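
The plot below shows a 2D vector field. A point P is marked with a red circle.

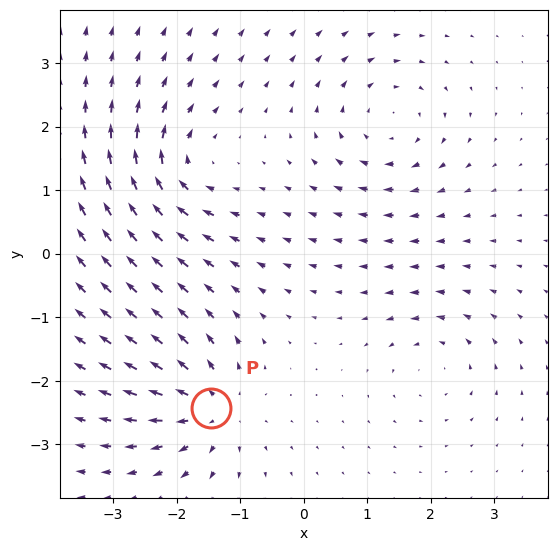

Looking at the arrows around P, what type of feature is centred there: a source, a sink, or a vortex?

source

At P (-1.5, -2.4) the arrows spread outward. Divergence about +6, curl ≈0 — positive divergence with near-zero curl is a source.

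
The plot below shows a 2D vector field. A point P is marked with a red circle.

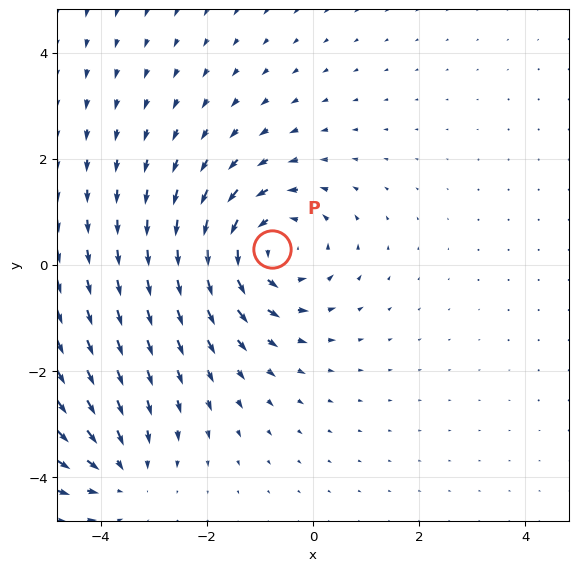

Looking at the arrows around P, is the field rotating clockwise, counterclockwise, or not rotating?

Near P at (-0.8, 0.3) the arrows circulate counterclockwise. The curl (z-component) there is about +4; positive curl means counterclockwise rotation.

counterclockwise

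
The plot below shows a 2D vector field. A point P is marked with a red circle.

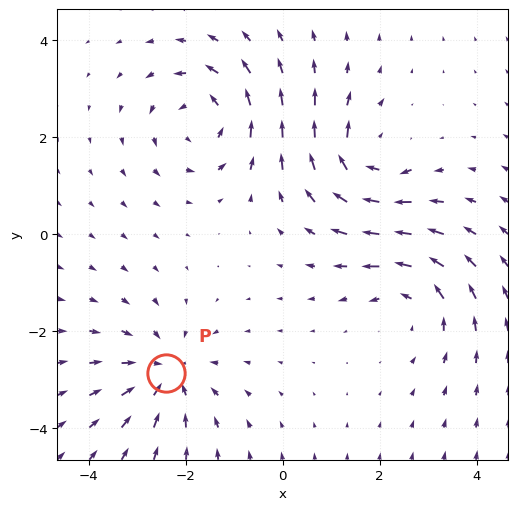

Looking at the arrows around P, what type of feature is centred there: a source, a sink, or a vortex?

At P (-2.4, -2.9) the arrows converge inward. Divergence about -5, curl ≈0 — negative divergence with near-zero curl is a sink.

sink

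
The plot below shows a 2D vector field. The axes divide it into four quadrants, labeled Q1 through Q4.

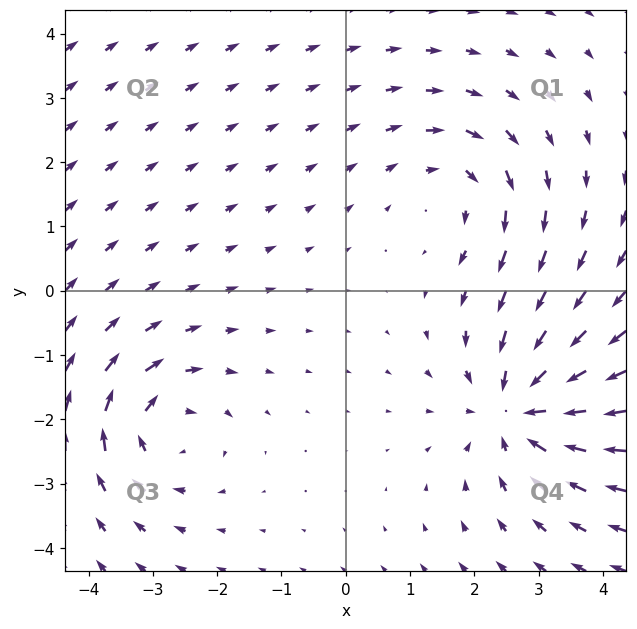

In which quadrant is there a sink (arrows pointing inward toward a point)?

Q4

The sink sits at approximately (2.7, -1.8), which lies in quadrant Q4. The divergence there is about -5, negative as expected for a sink.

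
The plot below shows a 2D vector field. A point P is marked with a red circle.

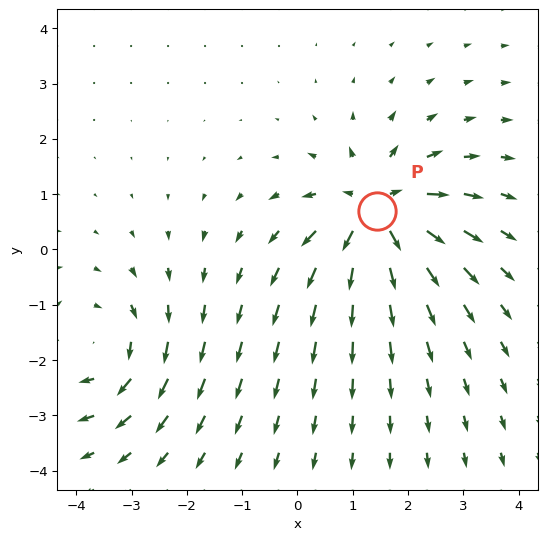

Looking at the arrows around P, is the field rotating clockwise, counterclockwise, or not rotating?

Near P at (1.4, 0.7) the arrows show no circulation. The curl there is ≈0.

not rotating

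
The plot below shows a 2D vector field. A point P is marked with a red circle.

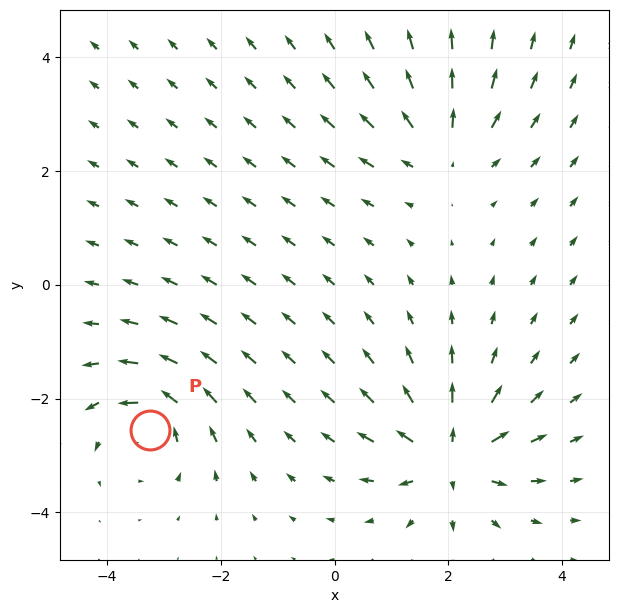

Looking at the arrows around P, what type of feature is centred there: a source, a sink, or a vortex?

vortex

At P (-3.2, -2.6) the arrows circulate counterclockwise. Divergence ≈0, curl about +6 — near-zero divergence with nonzero curl is a vortex.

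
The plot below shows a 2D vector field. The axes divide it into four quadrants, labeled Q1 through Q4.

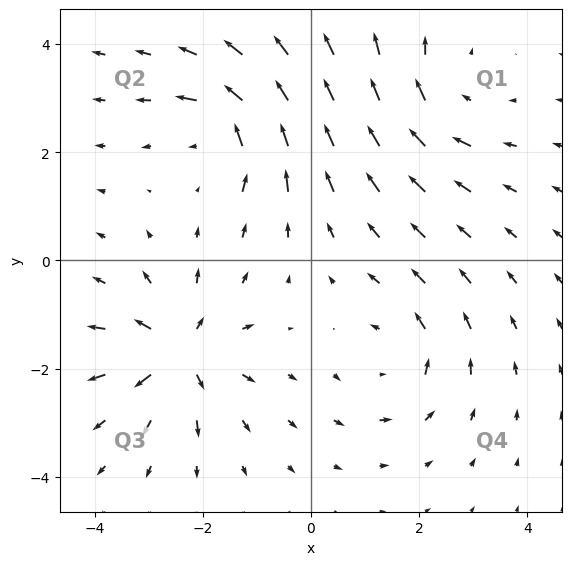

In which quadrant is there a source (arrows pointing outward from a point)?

The source sits at approximately (-2.4, -1.7), which lies in quadrant Q3. The divergence there is about +7, positive as expected for a source.

Q3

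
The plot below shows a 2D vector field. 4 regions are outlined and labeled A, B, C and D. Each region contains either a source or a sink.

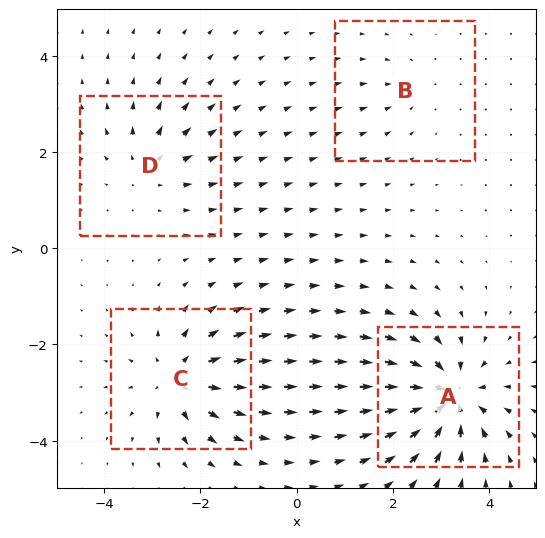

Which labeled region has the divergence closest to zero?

Divergence at each region's feature centre — A: about -8, B: about -2, C: about +6, D: about +4. Region B is closest to zero.

B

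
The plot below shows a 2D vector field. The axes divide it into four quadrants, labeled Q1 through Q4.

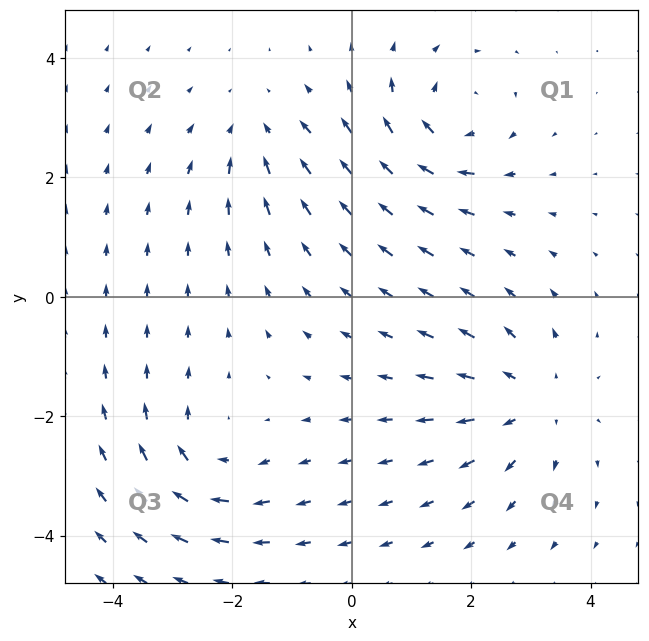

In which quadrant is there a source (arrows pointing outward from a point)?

Q4

The source sits at approximately (3.0, -1.7), which lies in quadrant Q4. The divergence there is about +4, positive as expected for a source.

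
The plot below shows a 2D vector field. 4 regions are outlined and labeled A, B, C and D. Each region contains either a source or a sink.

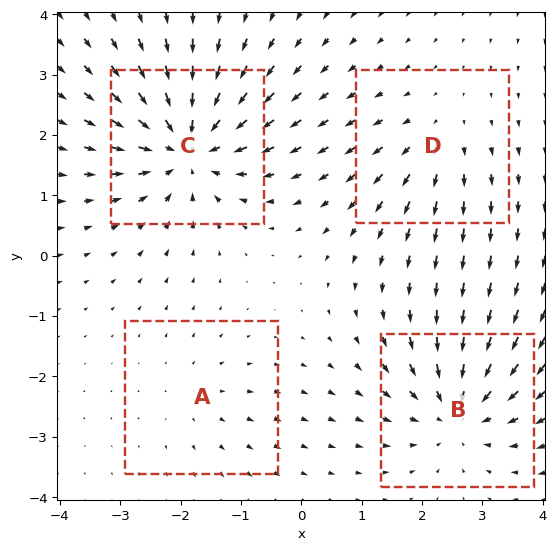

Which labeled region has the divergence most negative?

Divergence at each region's feature centre — A: about +2, B: about -5, C: about -7, D: about +3. Region C is most negative.

C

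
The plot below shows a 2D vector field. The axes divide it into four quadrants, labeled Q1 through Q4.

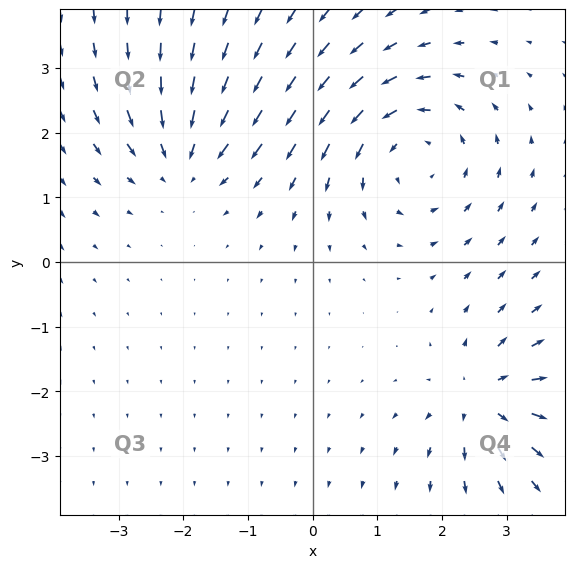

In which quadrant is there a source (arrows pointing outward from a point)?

Q4

The source sits at approximately (2.6, -2.1), which lies in quadrant Q4. The divergence there is about +4, positive as expected for a source.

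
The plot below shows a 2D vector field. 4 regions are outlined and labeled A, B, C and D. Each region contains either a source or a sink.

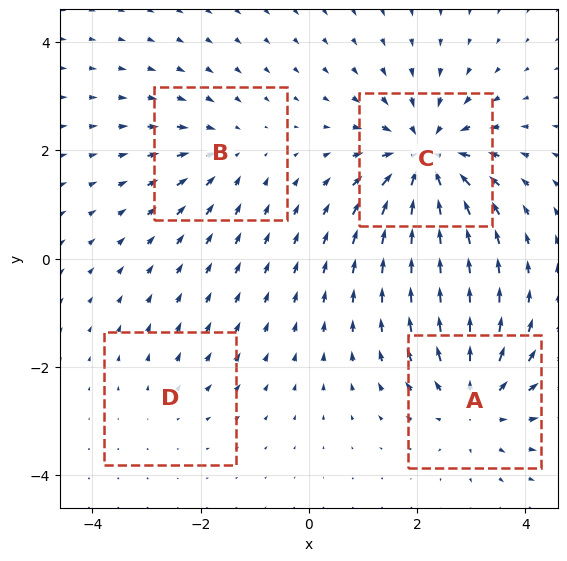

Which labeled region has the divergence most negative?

C

Divergence at each region's feature centre — A: about +5, B: about -3, C: about -7, D: about +2. Region C is most negative.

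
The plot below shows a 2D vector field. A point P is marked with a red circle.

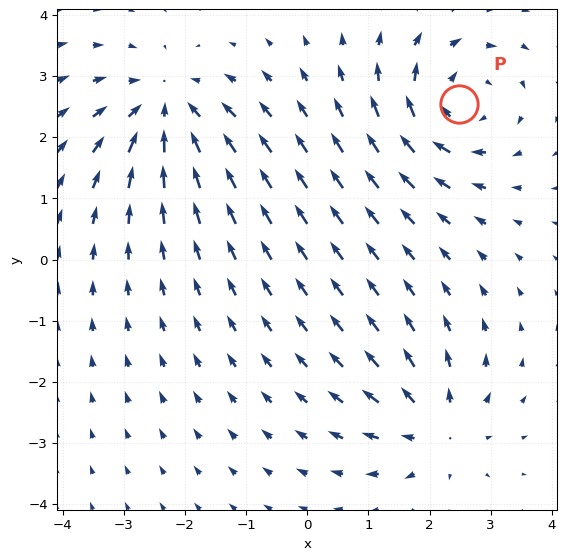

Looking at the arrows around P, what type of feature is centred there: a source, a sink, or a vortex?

At P (2.5, 2.5) the arrows circulate clockwise. Divergence ≈0, curl about -5 — near-zero divergence with nonzero curl is a vortex.

vortex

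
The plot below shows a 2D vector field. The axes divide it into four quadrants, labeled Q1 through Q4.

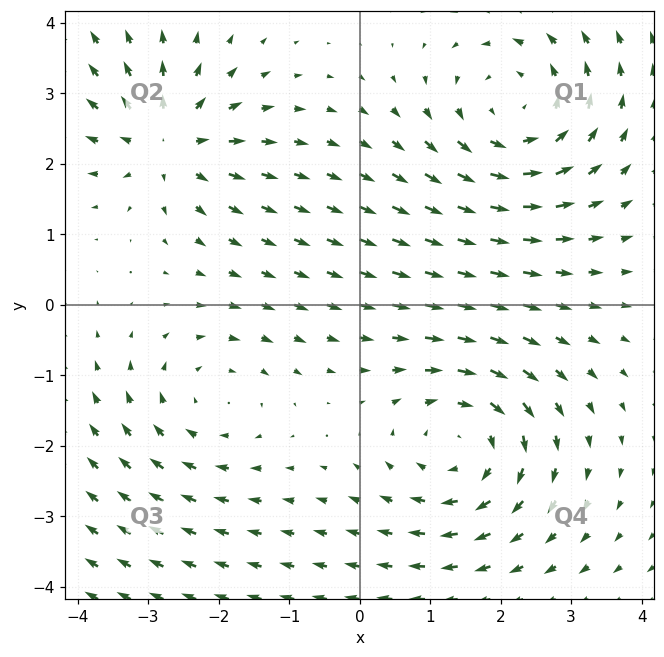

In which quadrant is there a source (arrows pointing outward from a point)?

The source sits at approximately (-2.7, 2.3), which lies in quadrant Q2. The divergence there is about +4, positive as expected for a source.

Q2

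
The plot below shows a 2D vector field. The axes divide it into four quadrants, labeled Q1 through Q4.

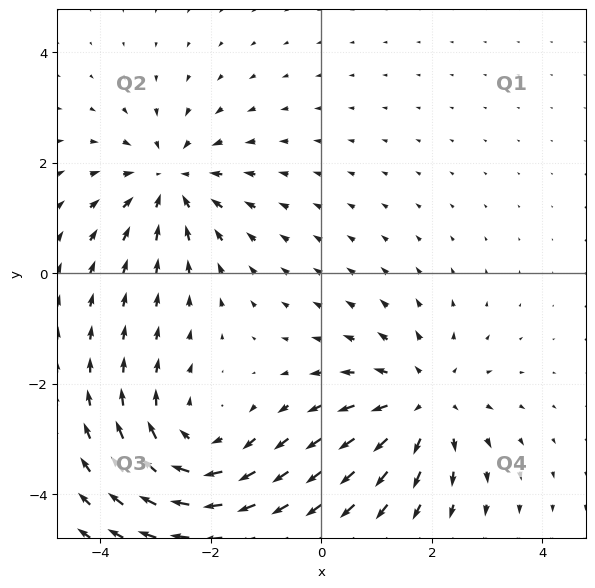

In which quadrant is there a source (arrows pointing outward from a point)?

The source sits at approximately (1.8, -2.3), which lies in quadrant Q4. The divergence there is about +3, positive as expected for a source.

Q4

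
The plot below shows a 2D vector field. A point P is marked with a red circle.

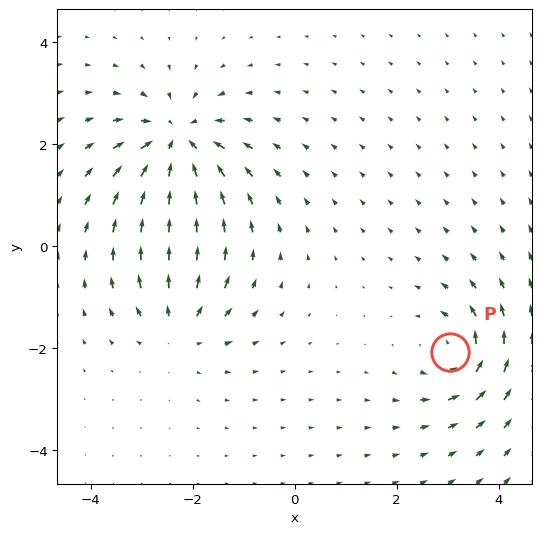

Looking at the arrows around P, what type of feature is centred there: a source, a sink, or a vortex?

vortex

At P (3.1, -2.1) the arrows circulate counterclockwise. Divergence ≈0, curl about +5 — near-zero divergence with nonzero curl is a vortex.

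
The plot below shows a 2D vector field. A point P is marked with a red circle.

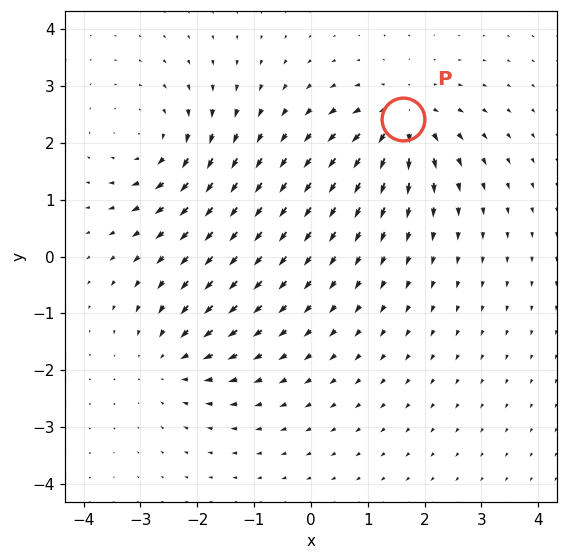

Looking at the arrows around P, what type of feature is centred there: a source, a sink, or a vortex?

source

At P (1.6, 2.4) the arrows spread outward. Divergence about +7, curl ≈0 — positive divergence with near-zero curl is a source.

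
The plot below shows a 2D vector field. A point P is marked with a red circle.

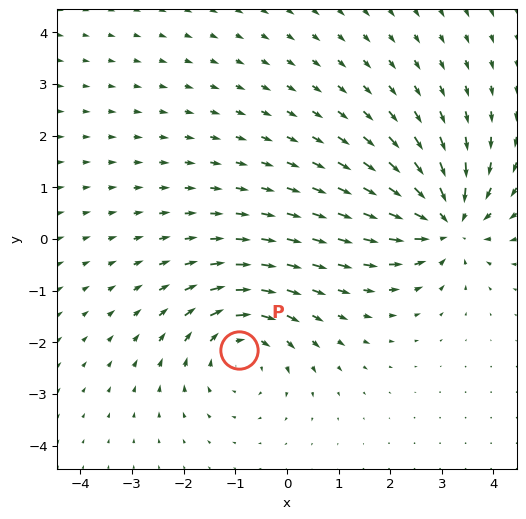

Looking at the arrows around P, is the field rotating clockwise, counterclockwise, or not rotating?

clockwise

Near P at (-0.9, -2.2) the arrows circulate clockwise. The curl (z-component) there is about -4; negative curl means clockwise rotation.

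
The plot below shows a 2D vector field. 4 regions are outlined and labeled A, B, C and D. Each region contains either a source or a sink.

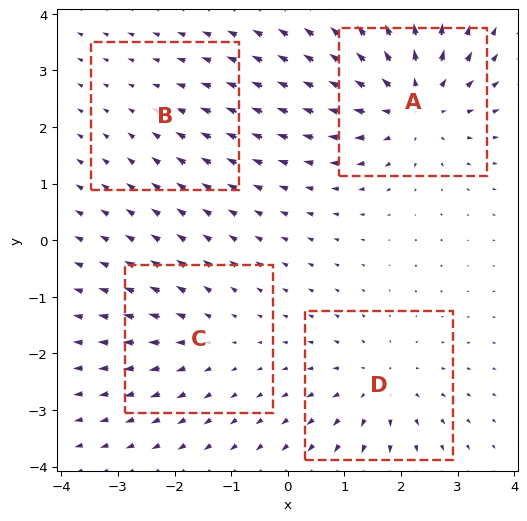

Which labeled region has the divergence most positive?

Divergence at each region's feature centre — A: about +7, B: about -2, C: about +3, D: about +4. Region A is most positive.

A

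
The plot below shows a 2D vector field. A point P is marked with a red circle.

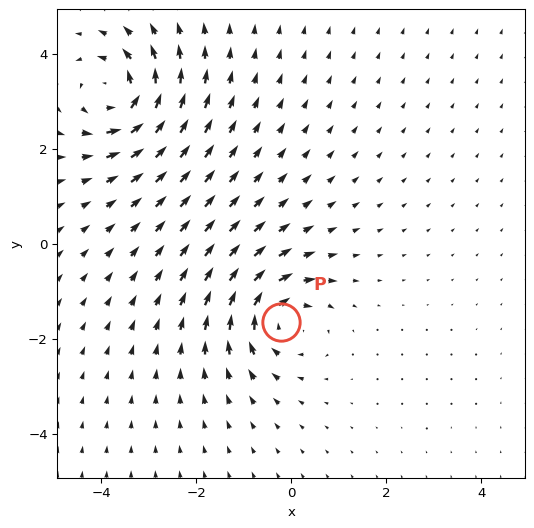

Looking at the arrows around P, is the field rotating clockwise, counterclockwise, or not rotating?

clockwise

Near P at (-0.2, -1.7) the arrows circulate clockwise. The curl (z-component) there is about -5; negative curl means clockwise rotation.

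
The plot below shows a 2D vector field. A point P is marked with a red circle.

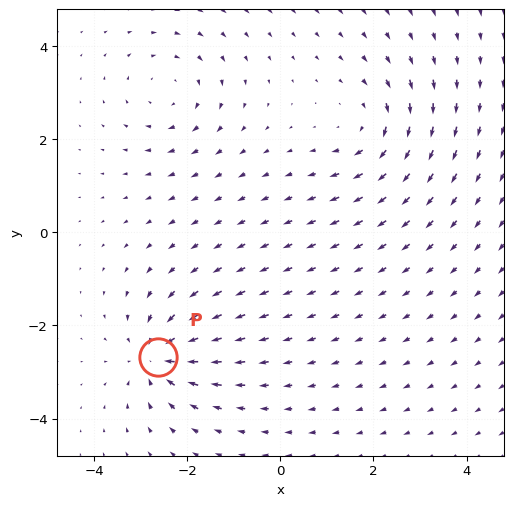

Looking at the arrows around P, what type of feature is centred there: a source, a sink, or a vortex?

At P (-2.6, -2.7) the arrows converge inward. Divergence about -6, curl ≈0 — negative divergence with near-zero curl is a sink.

sink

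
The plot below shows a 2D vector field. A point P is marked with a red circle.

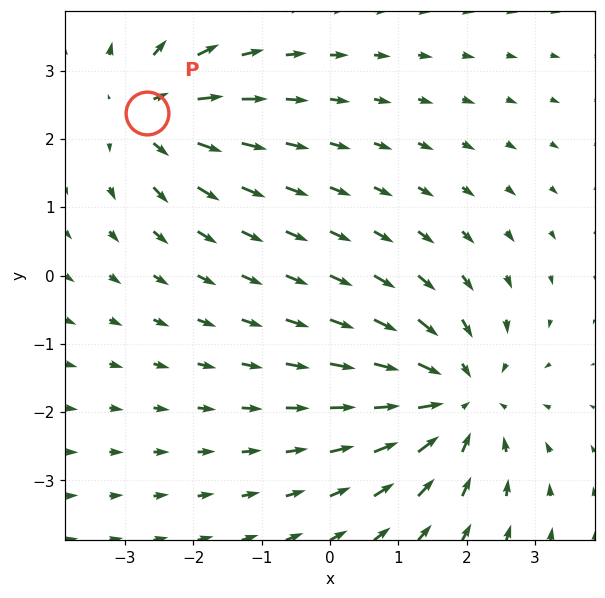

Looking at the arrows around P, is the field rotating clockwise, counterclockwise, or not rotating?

Near P at (-2.7, 2.4) the arrows show no circulation. The curl there is ≈0.

not rotating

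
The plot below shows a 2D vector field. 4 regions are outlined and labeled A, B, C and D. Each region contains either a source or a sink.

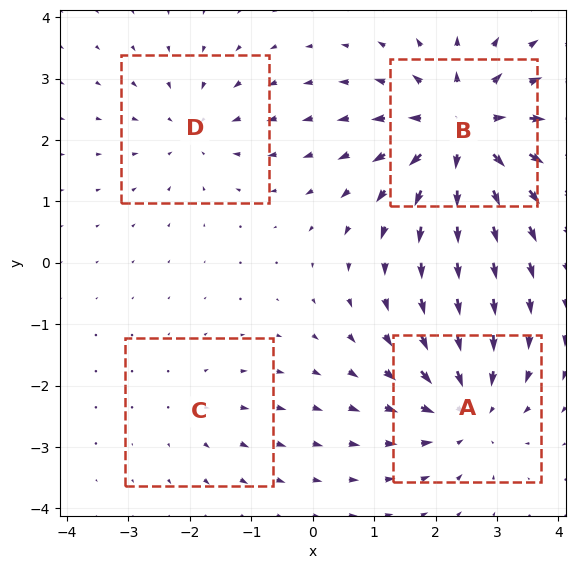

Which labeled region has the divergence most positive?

B

Divergence at each region's feature centre — A: about -5, B: about +7, C: about +2, D: about -3. Region B is most positive.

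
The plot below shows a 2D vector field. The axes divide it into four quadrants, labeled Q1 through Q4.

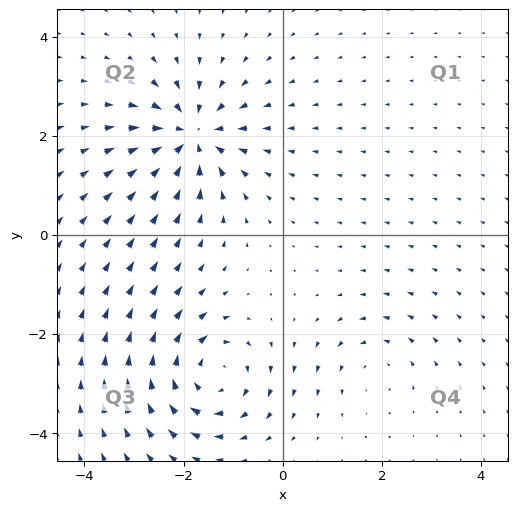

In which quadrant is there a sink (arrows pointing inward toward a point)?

Q2

The sink sits at approximately (-1.8, 2.0), which lies in quadrant Q2. The divergence there is about -6, negative as expected for a sink.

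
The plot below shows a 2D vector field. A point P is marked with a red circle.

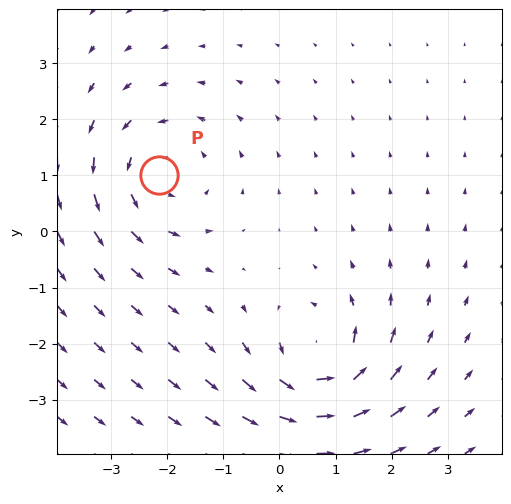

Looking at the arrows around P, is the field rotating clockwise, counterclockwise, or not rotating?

Near P at (-2.1, 1.0) the arrows circulate counterclockwise. The curl (z-component) there is about +3; positive curl means counterclockwise rotation.

counterclockwise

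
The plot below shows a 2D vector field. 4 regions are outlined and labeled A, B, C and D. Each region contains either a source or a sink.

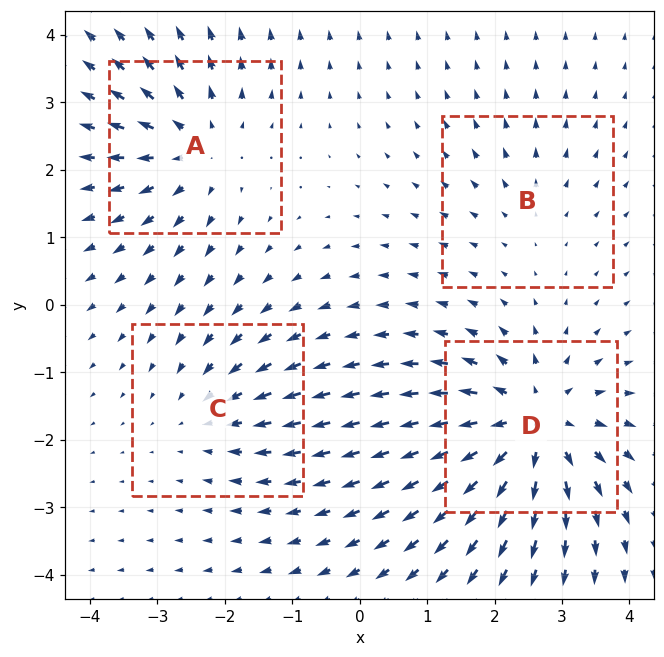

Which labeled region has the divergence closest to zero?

B

Divergence at each region's feature centre — A: about +5, B: about +2, C: about -3, D: about +7. Region B is closest to zero.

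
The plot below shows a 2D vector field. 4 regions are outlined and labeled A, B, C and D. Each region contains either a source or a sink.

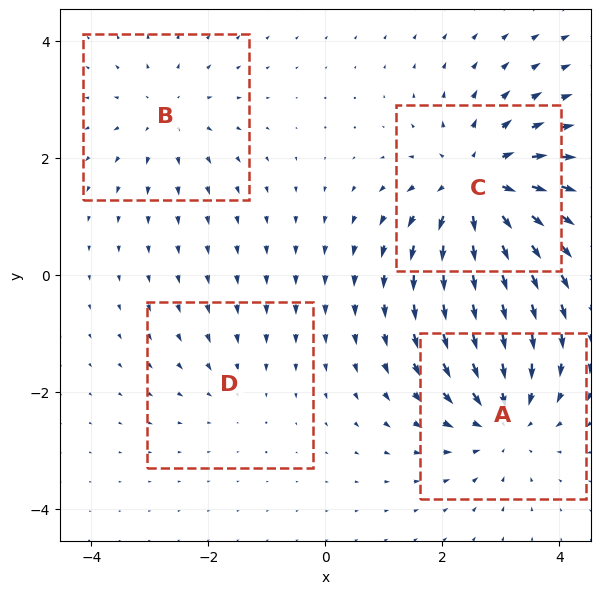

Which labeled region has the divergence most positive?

Divergence at each region's feature centre — A: about -5, B: about +3, C: about +6, D: about -2. Region C is most positive.

C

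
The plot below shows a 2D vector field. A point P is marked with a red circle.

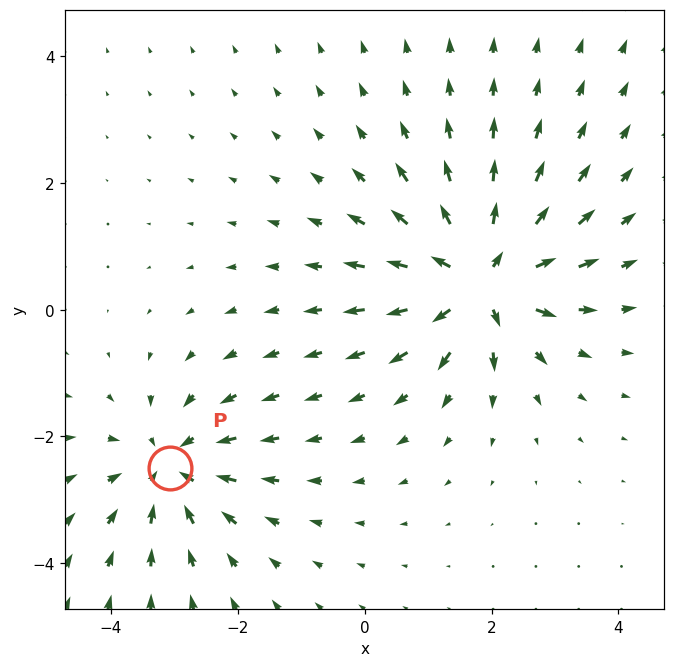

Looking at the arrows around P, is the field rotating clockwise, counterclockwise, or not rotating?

Near P at (-3.1, -2.5) the arrows show no circulation. The curl there is ≈0.

not rotating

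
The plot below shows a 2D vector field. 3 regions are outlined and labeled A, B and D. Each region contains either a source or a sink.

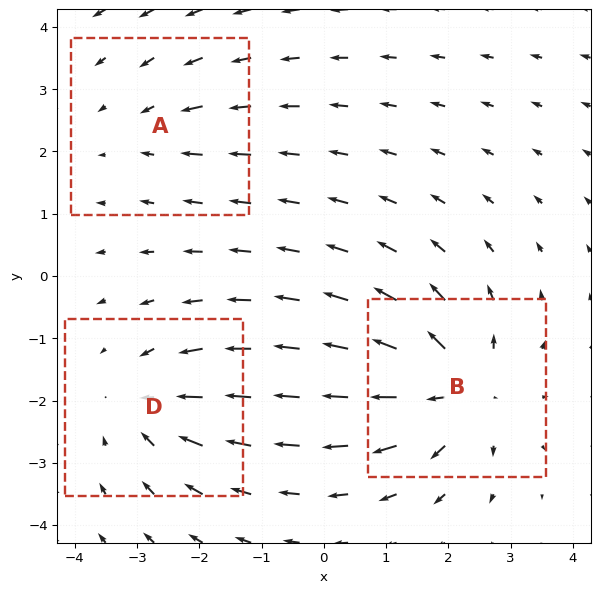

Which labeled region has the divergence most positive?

Divergence at each region's feature centre — A: about -2, B: about +5, D: about -3. Region B is most positive.

B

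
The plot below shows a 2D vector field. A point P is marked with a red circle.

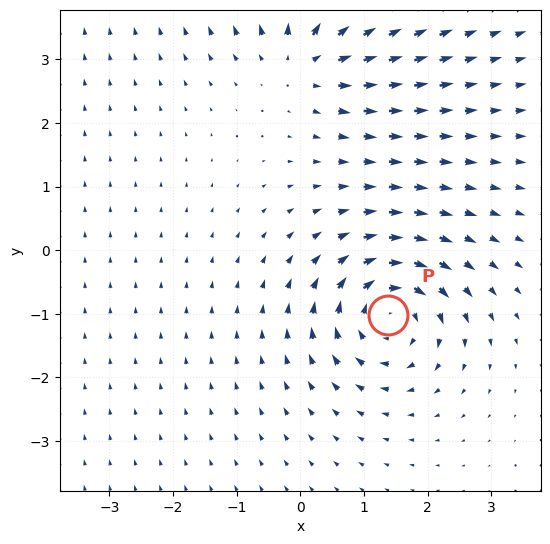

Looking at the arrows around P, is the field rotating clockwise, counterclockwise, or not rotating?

Near P at (1.4, -1.0) the arrows circulate clockwise. The curl (z-component) there is about -6; negative curl means clockwise rotation.

clockwise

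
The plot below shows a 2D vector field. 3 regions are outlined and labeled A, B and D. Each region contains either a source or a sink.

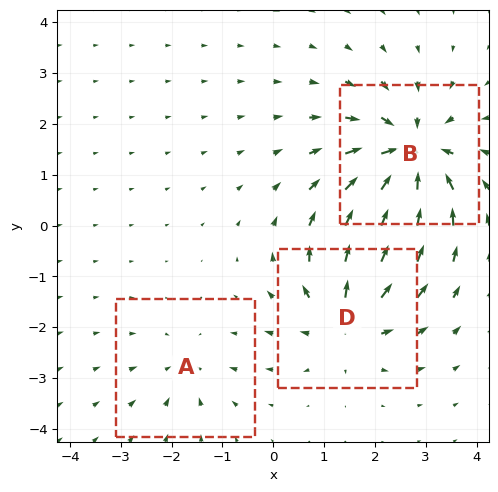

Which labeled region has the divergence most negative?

B

Divergence at each region's feature centre — A: about -2, B: about -5, D: about +4. Region B is most negative.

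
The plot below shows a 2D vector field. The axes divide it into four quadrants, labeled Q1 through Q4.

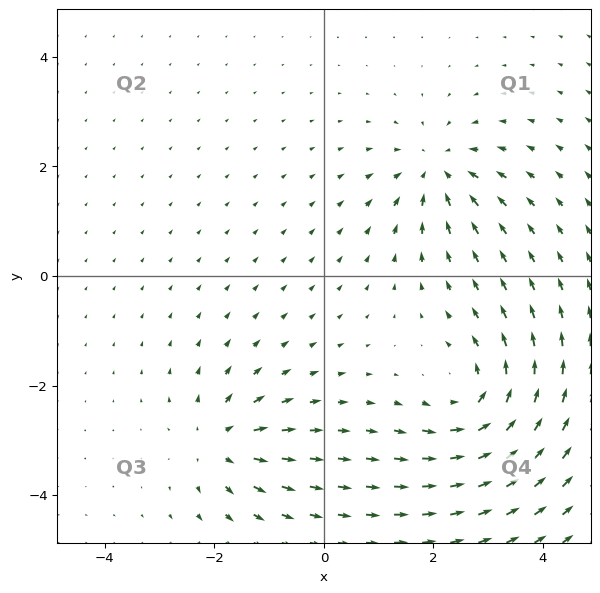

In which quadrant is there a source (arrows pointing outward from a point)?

Q3

The source sits at approximately (-1.9, -3.0), which lies in quadrant Q3. The divergence there is about +4, positive as expected for a source.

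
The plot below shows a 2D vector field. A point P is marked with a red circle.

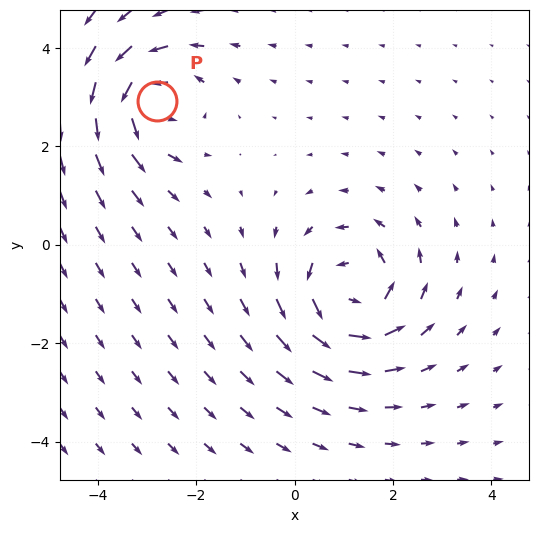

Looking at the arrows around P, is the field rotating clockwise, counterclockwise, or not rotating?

counterclockwise

Near P at (-2.8, 2.9) the arrows circulate counterclockwise. The curl (z-component) there is about +6; positive curl means counterclockwise rotation.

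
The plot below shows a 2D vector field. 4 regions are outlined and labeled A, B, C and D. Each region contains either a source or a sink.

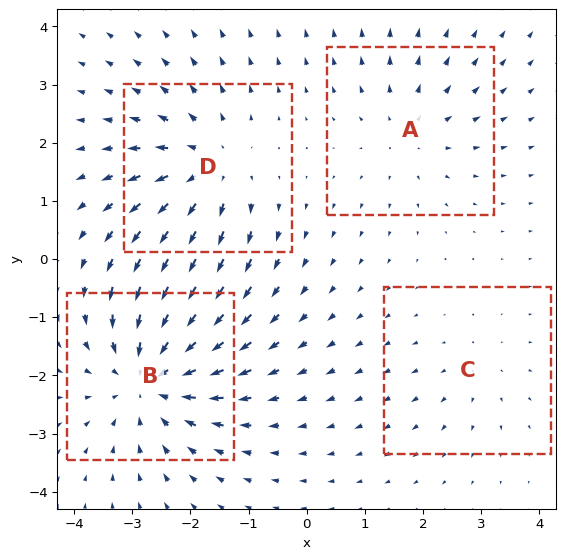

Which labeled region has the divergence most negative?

B

Divergence at each region's feature centre — A: about +3, B: about -6, C: about +2, D: about +4. Region B is most negative.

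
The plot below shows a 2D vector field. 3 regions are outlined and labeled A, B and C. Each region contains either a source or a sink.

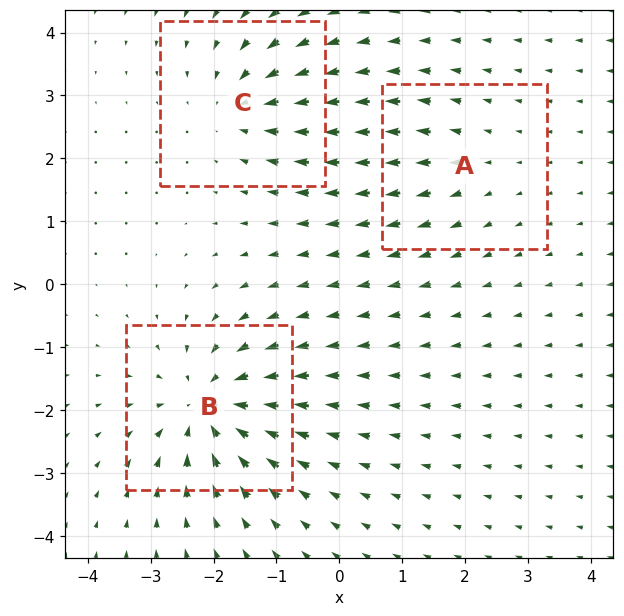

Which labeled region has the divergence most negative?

Divergence at each region's feature centre — A: about +2, B: about -5, C: about -4. Region B is most negative.

B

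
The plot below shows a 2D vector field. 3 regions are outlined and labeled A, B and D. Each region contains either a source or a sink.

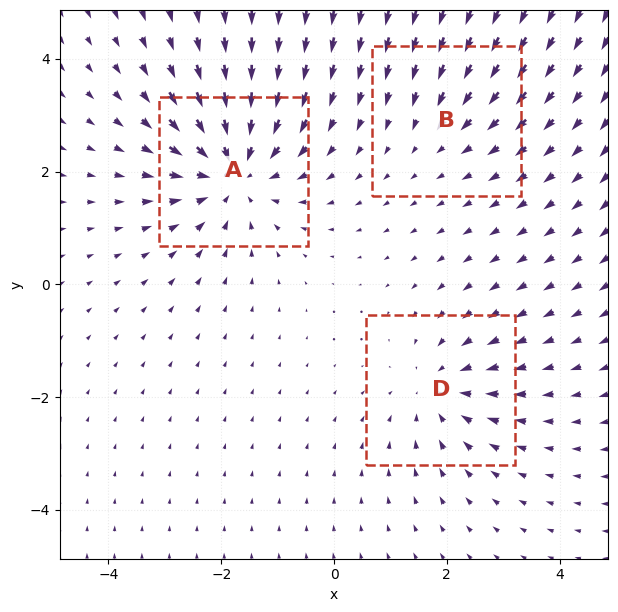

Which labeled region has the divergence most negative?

Divergence at each region's feature centre — A: about -5, B: about -2, D: about -3. Region A is most negative.

A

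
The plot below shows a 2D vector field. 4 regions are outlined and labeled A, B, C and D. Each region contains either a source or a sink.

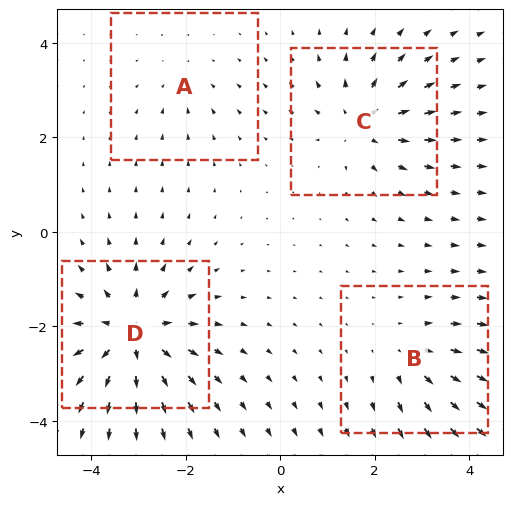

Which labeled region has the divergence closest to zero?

A

Divergence at each region's feature centre — A: about -2, B: about +3, C: about +5, D: about +7. Region A is closest to zero.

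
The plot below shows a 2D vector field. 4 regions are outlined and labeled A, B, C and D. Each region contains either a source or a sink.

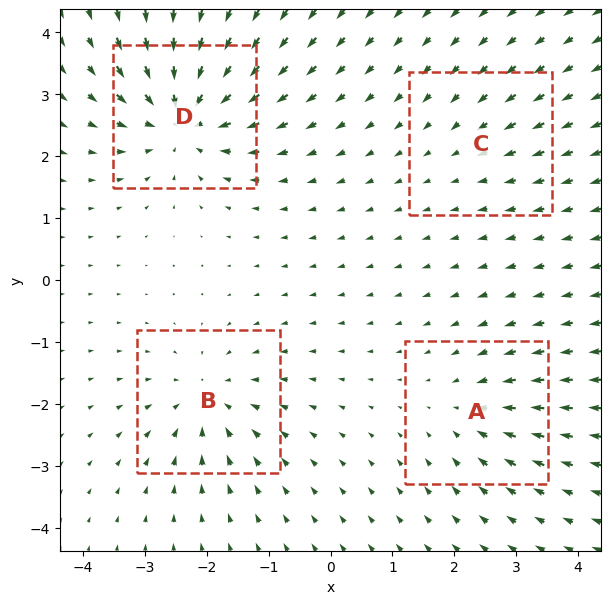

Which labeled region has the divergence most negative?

D

Divergence at each region's feature centre — A: about -4, B: about -6, C: about -2, D: about -8. Region D is most negative.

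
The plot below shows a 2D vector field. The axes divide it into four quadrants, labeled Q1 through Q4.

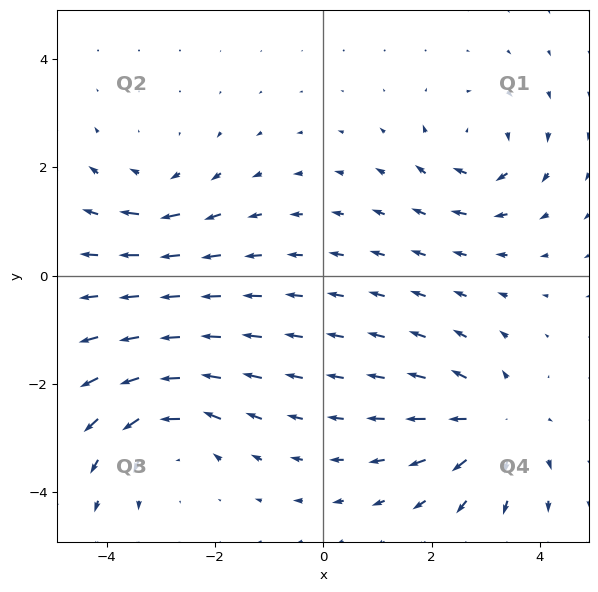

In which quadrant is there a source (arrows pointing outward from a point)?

The source sits at approximately (3.2, -2.7), which lies in quadrant Q4. The divergence there is about +4, positive as expected for a source.

Q4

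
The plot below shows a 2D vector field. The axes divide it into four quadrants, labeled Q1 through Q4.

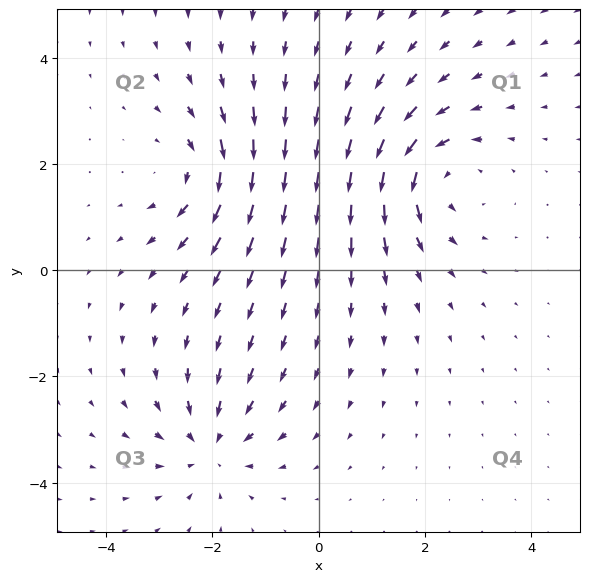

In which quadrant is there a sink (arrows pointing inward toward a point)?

Q3

The sink sits at approximately (-2.0, -3.3), which lies in quadrant Q3. The divergence there is about -3, negative as expected for a sink.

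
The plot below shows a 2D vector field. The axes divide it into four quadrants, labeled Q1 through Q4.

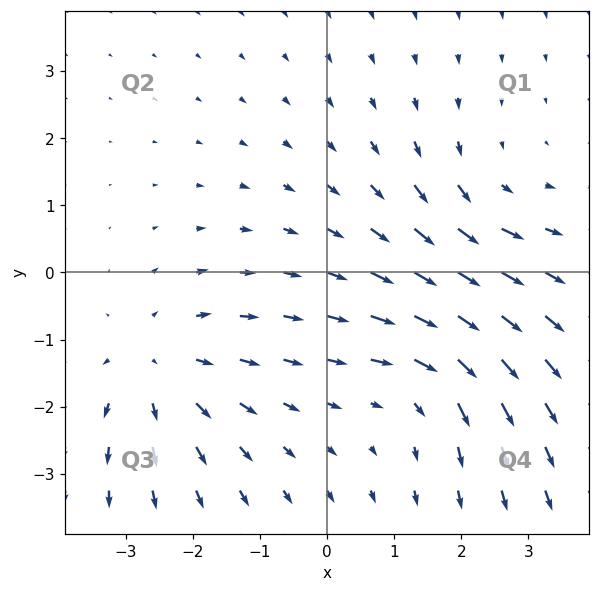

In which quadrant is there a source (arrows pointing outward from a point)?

Q3

The source sits at approximately (-2.6, -1.4), which lies in quadrant Q3. The divergence there is about +3, positive as expected for a source.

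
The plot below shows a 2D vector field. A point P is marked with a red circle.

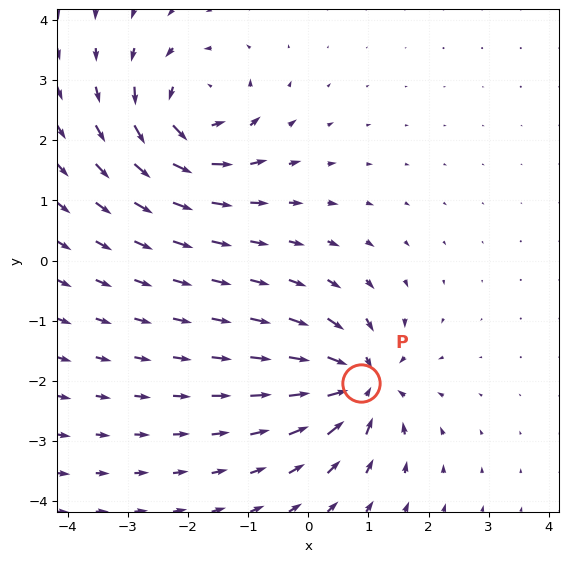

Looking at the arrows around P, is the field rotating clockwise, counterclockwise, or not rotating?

not rotating

Near P at (0.9, -2.0) the arrows show no circulation. The curl there is ≈0.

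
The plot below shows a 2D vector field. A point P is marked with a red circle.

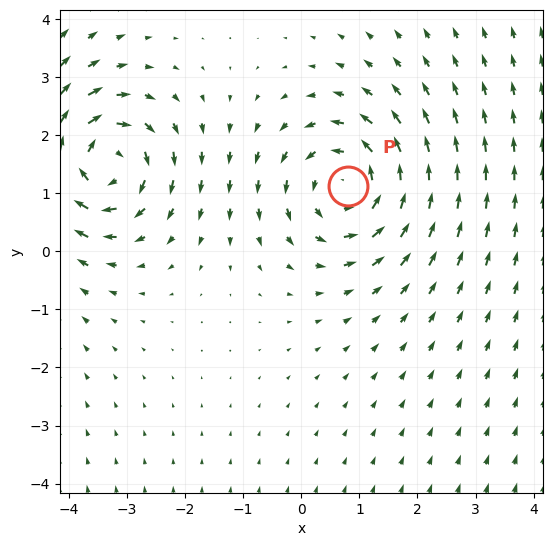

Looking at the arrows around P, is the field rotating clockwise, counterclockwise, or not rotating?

counterclockwise

Near P at (0.8, 1.1) the arrows circulate counterclockwise. The curl (z-component) there is about +4; positive curl means counterclockwise rotation.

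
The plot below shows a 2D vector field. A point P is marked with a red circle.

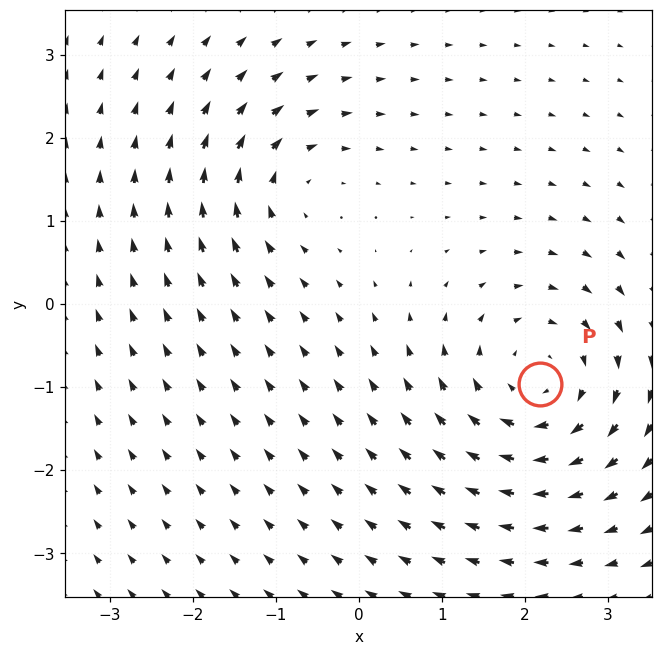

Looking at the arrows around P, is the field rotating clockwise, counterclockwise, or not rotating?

Near P at (2.2, -1.0) the arrows circulate clockwise. The curl (z-component) there is about -4; negative curl means clockwise rotation.

clockwise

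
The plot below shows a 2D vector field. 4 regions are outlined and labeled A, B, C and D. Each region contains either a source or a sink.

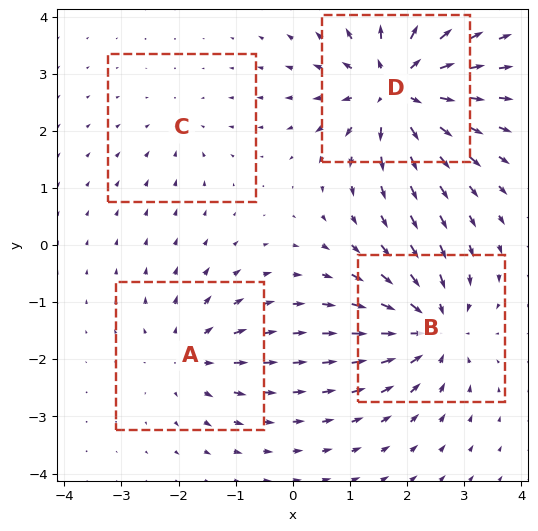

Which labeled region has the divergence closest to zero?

Divergence at each region's feature centre — A: about +4, B: about -6, C: about -2, D: about +8. Region C is closest to zero.

C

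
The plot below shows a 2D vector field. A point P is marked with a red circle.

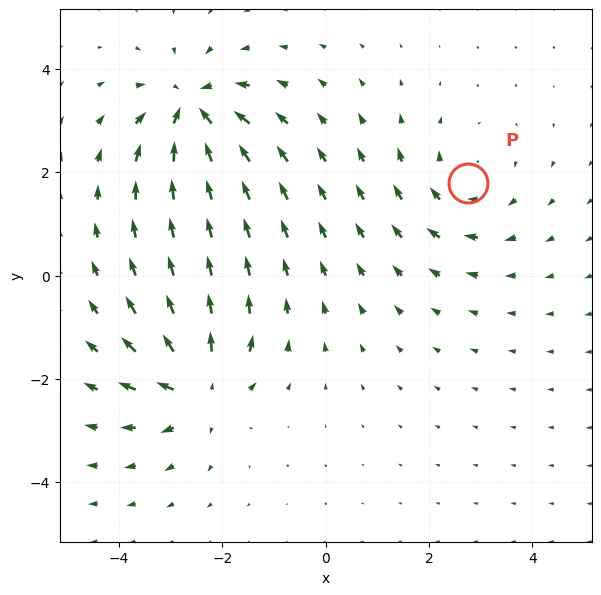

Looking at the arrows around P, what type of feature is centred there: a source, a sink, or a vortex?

vortex

At P (2.8, 1.8) the arrows circulate clockwise. Divergence ≈0, curl about -3 — near-zero divergence with nonzero curl is a vortex.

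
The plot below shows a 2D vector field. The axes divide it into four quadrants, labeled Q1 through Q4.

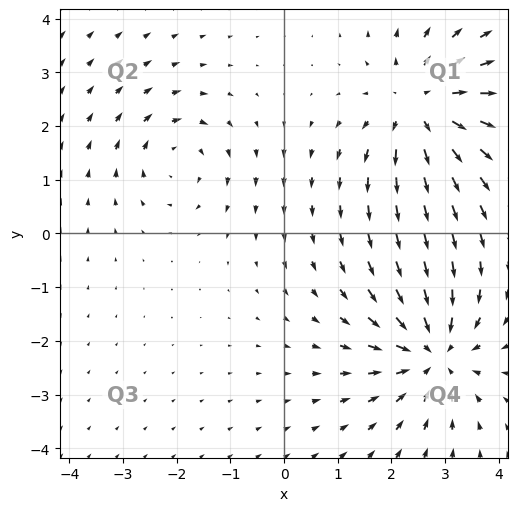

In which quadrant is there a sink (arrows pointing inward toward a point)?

Q4

The sink sits at approximately (2.8, -2.2), which lies in quadrant Q4. The divergence there is about -5, negative as expected for a sink.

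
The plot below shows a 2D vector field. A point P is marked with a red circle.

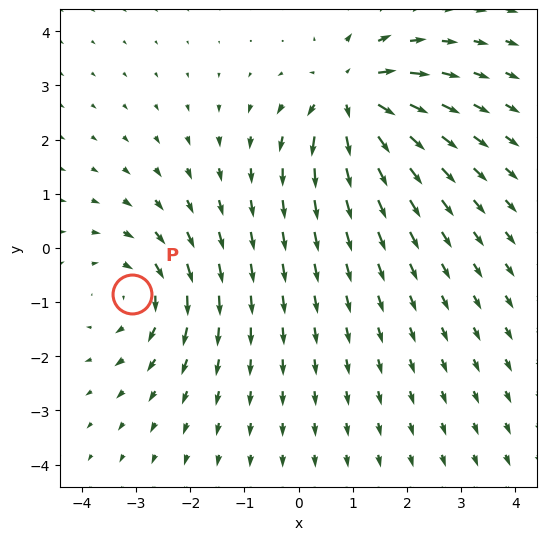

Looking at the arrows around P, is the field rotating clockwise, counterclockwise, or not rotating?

Near P at (-3.1, -0.8) the arrows circulate clockwise. The curl (z-component) there is about -2; negative curl means clockwise rotation.

clockwise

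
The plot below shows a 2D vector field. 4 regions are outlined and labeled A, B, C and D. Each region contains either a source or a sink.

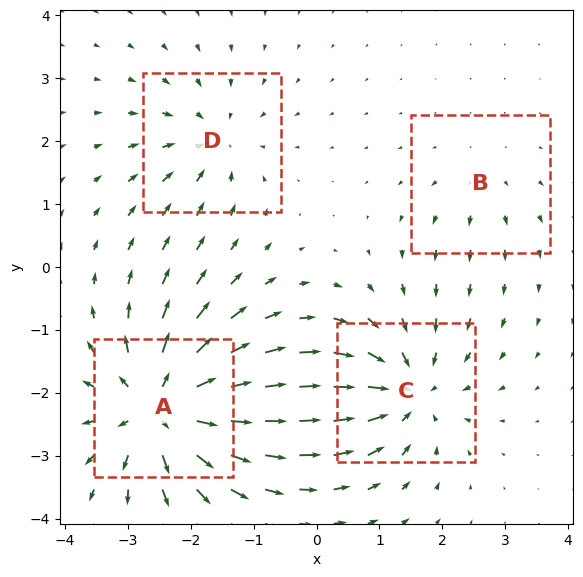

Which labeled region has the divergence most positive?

Divergence at each region's feature centre — A: about +8, B: about +2, C: about -6, D: about -4. Region A is most positive.

A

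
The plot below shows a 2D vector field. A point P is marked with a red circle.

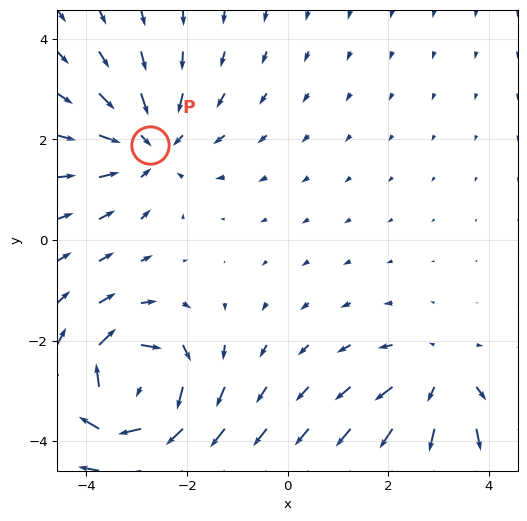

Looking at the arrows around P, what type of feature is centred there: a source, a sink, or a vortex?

At P (-2.7, 1.9) the arrows converge inward. Divergence about -3, curl ≈0 — negative divergence with near-zero curl is a sink.

sink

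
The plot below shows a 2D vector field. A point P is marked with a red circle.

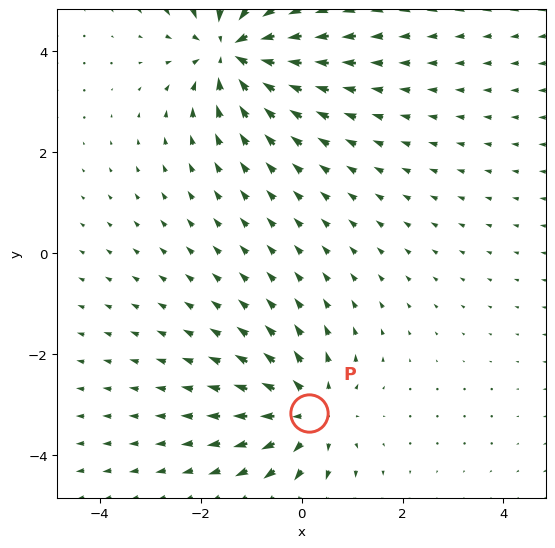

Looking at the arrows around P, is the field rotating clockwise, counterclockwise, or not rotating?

Near P at (0.2, -3.2) the arrows show no circulation. The curl there is ≈0.

not rotating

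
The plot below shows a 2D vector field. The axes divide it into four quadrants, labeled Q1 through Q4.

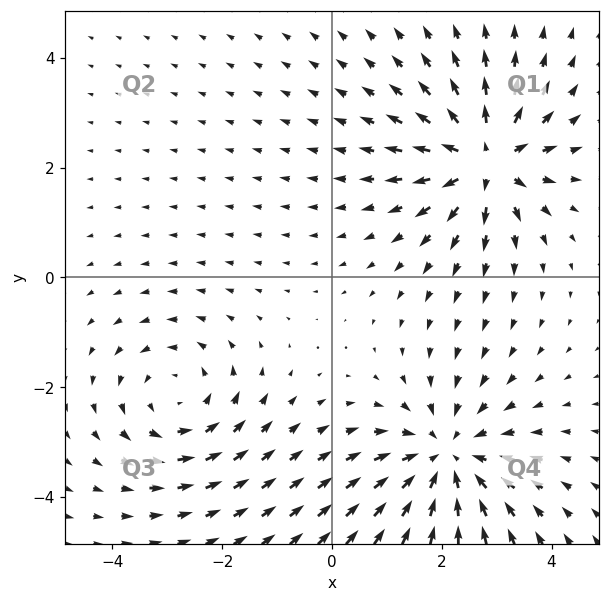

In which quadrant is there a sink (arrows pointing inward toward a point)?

The sink sits at approximately (2.1, -3.3), which lies in quadrant Q4. The divergence there is about -3, negative as expected for a sink.

Q4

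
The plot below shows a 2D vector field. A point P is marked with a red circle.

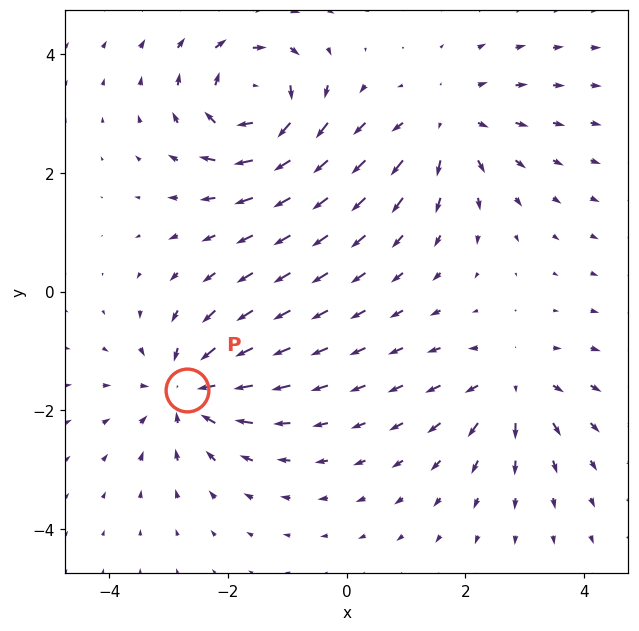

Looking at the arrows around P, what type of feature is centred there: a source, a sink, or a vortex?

sink

At P (-2.7, -1.7) the arrows converge inward. Divergence about -5, curl ≈0 — negative divergence with near-zero curl is a sink.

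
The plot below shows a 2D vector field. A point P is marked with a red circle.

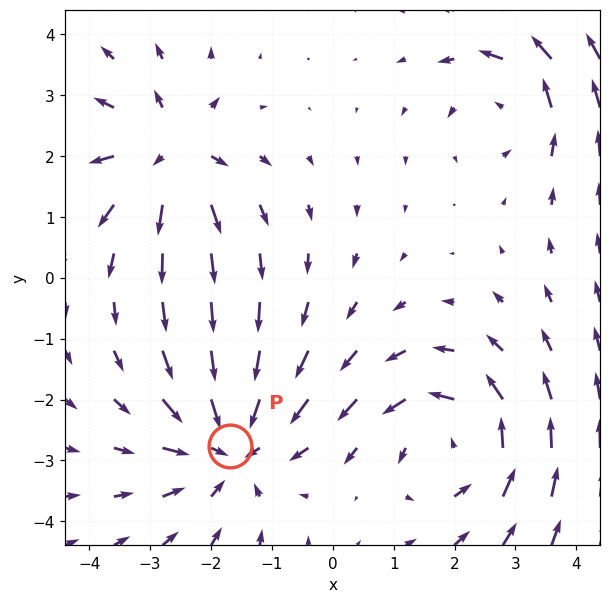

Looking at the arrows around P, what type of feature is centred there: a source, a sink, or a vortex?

sink

At P (-1.7, -2.8) the arrows converge inward. Divergence about -4, curl ≈0 — negative divergence with near-zero curl is a sink.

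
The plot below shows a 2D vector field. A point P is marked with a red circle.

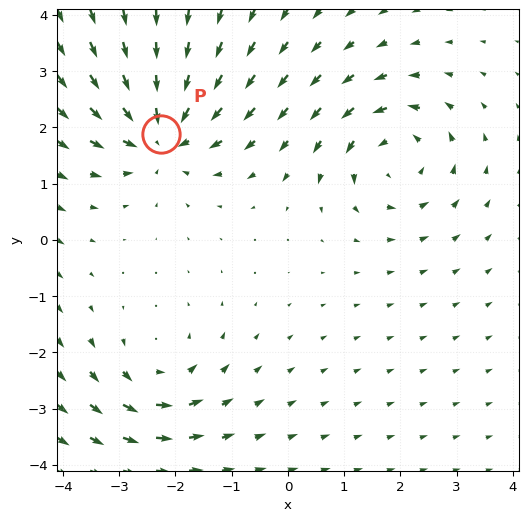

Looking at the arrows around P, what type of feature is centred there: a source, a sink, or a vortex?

At P (-2.3, 1.9) the arrows converge inward. Divergence about -6, curl ≈0 — negative divergence with near-zero curl is a sink.

sink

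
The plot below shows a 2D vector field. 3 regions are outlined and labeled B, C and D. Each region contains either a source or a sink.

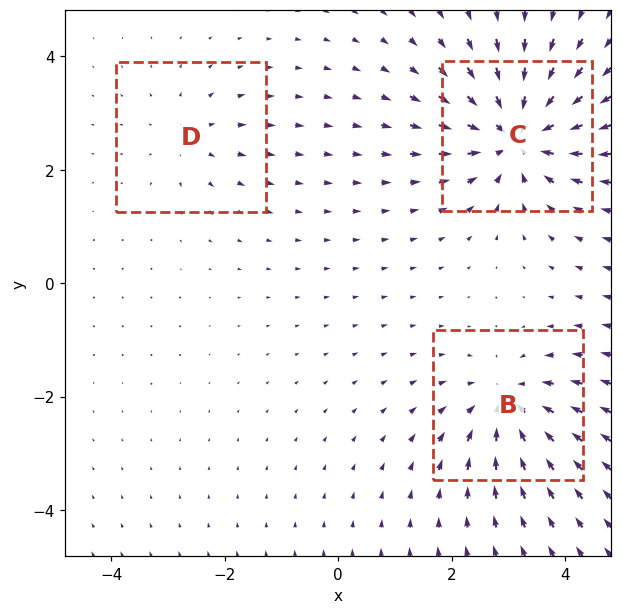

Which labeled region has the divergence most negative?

C

Divergence at each region's feature centre — B: about -4, C: about -6, D: about +2. Region C is most negative.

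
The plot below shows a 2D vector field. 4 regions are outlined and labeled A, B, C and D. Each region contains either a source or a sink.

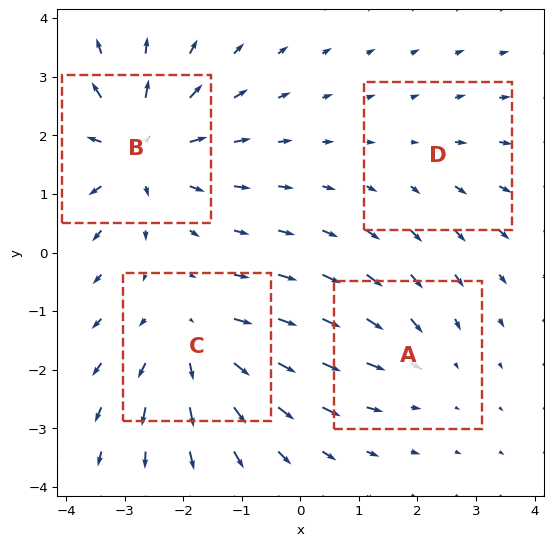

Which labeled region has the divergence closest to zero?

Divergence at each region's feature centre — A: about -3, B: about +6, C: about +4, D: about +2. Region D is closest to zero.

D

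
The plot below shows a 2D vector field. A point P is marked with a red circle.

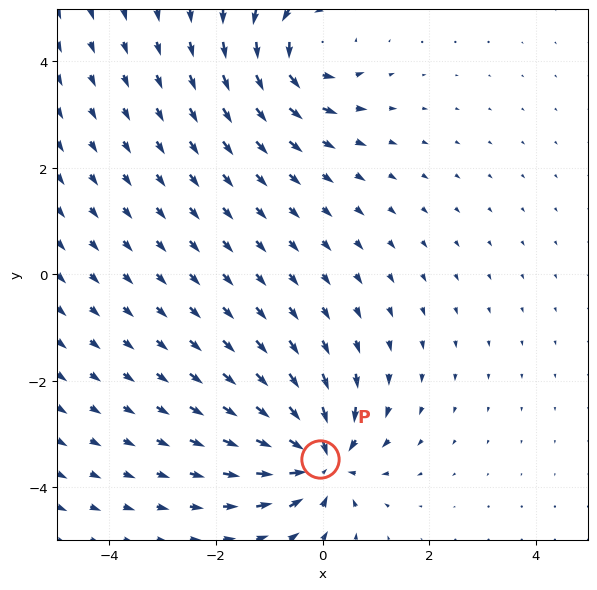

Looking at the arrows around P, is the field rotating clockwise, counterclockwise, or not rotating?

Near P at (-0.0, -3.5) the arrows show no circulation. The curl there is ≈0.

not rotating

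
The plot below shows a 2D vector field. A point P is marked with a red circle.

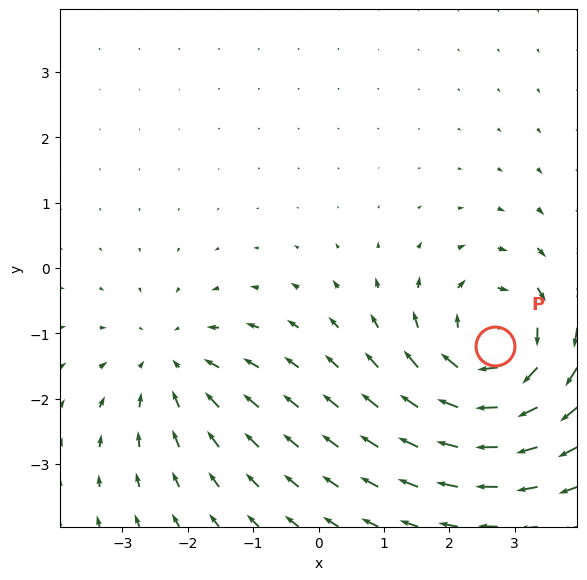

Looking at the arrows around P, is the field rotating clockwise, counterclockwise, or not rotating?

Near P at (2.7, -1.2) the arrows circulate clockwise. The curl (z-component) there is about -5; negative curl means clockwise rotation.

clockwise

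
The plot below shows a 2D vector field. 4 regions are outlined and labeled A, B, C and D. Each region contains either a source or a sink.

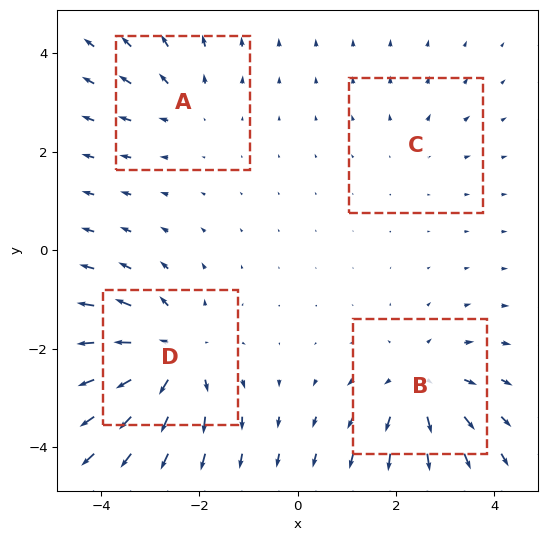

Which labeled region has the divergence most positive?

Divergence at each region's feature centre — A: about +3, B: about +5, C: about +2, D: about +6. Region D is most positive.

D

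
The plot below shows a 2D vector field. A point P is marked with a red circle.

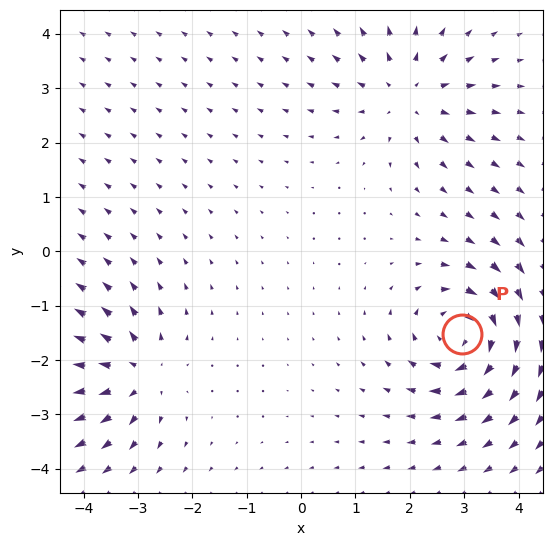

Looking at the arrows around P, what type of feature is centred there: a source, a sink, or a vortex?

vortex

At P (3.0, -1.5) the arrows circulate clockwise. Divergence ≈0, curl about -6 — near-zero divergence with nonzero curl is a vortex.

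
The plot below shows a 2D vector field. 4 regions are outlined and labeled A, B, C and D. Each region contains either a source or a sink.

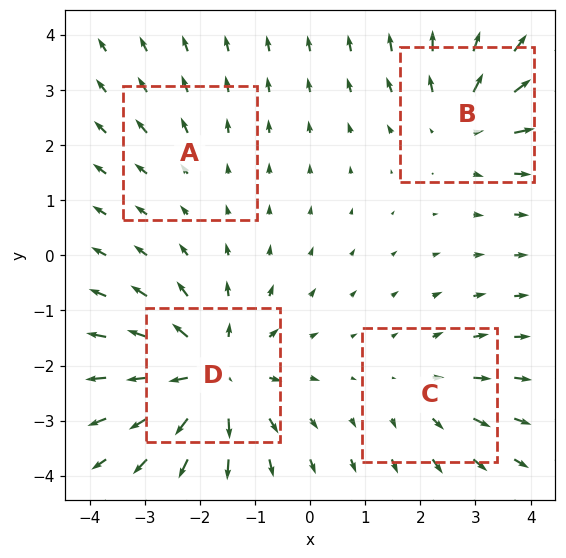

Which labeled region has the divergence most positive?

Divergence at each region's feature centre — A: about +2, B: about +5, C: about +3, D: about +6. Region D is most positive.

D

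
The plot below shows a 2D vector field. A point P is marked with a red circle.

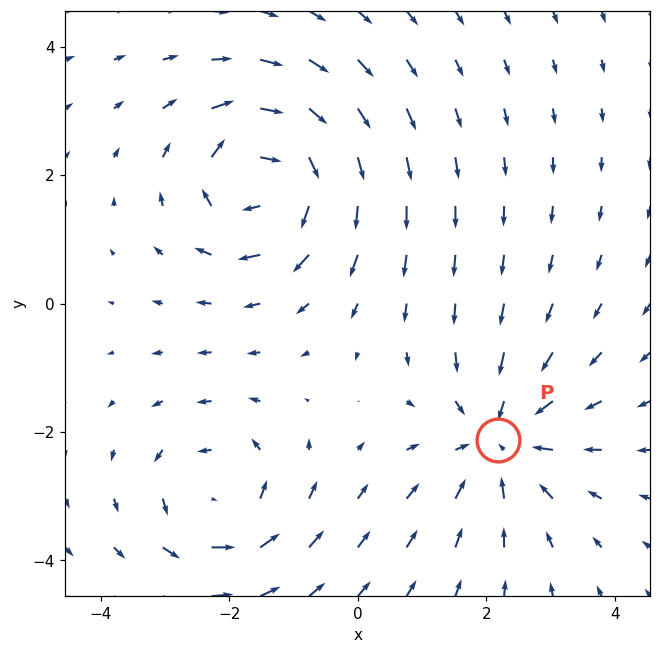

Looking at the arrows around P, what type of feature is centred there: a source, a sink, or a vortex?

At P (2.2, -2.1) the arrows converge inward. Divergence about -3, curl ≈0 — negative divergence with near-zero curl is a sink.

sink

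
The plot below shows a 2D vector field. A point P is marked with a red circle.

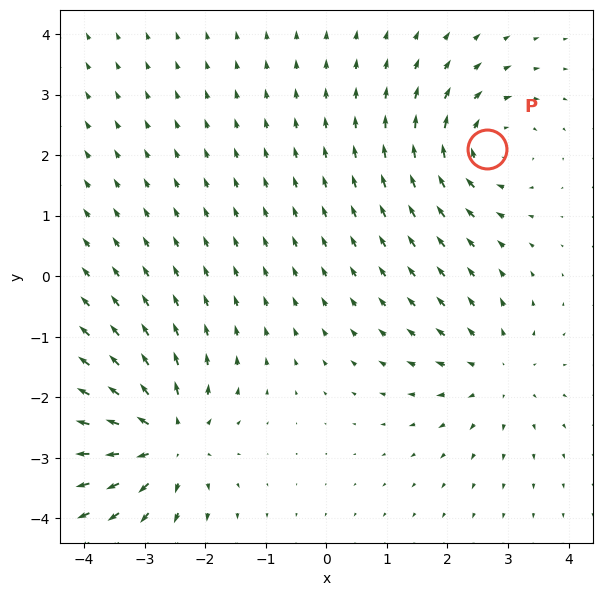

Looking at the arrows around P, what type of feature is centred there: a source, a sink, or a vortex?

vortex

At P (2.6, 2.1) the arrows circulate clockwise. Divergence ≈0, curl about -5 — near-zero divergence with nonzero curl is a vortex.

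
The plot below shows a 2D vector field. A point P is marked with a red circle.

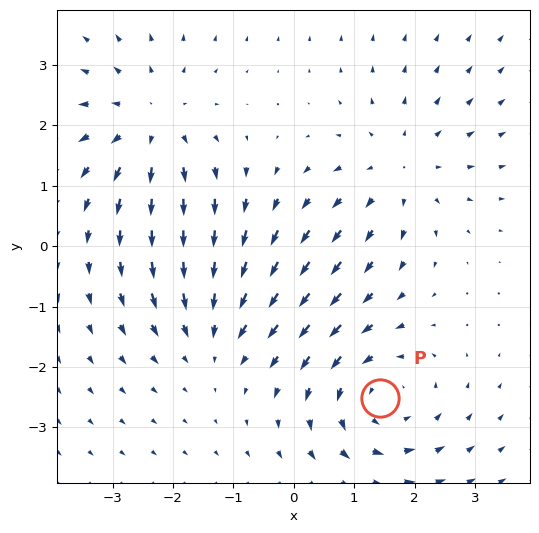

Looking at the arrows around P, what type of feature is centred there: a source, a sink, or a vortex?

At P (1.4, -2.5) the arrows circulate counterclockwise. Divergence ≈0, curl about +5 — near-zero divergence with nonzero curl is a vortex.

vortex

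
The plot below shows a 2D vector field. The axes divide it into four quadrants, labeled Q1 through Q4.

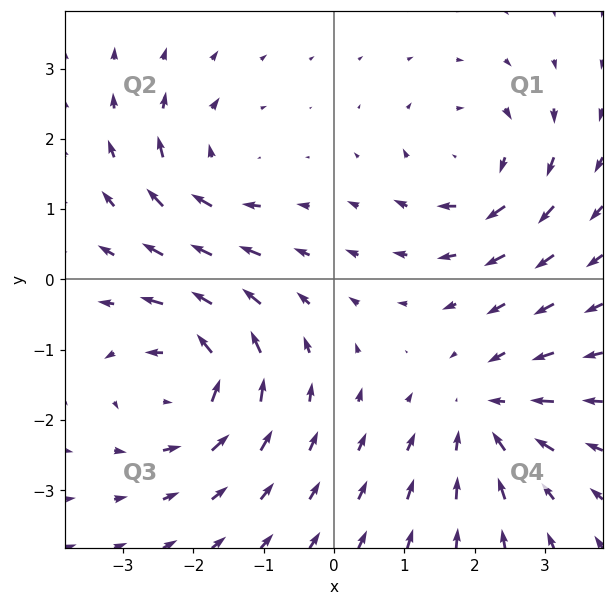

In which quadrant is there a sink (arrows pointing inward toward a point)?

The sink sits at approximately (2.1, -1.9), which lies in quadrant Q4. The divergence there is about -3, negative as expected for a sink.

Q4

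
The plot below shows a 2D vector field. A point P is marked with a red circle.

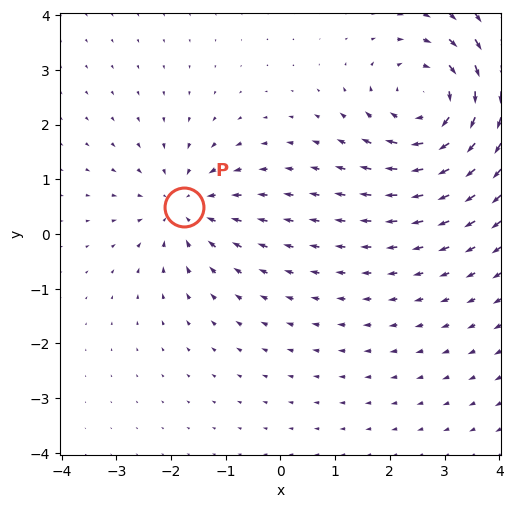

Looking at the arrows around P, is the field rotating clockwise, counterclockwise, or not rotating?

not rotating

Near P at (-1.8, 0.5) the arrows show no circulation. The curl there is ≈0.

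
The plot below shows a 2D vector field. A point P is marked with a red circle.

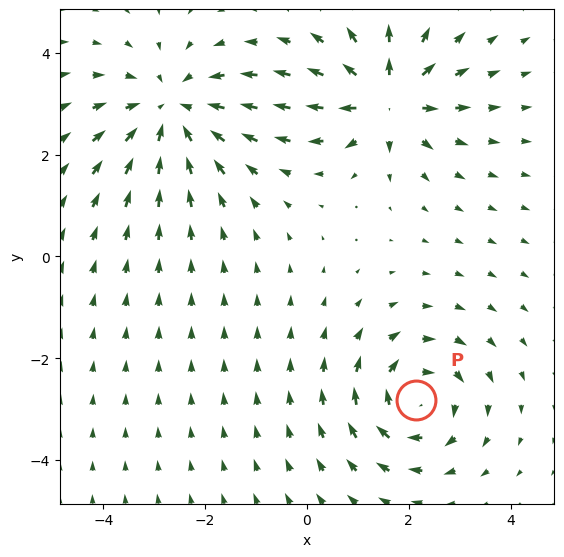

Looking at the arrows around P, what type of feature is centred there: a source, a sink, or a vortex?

At P (2.1, -2.8) the arrows circulate clockwise. Divergence ≈0, curl about -4 — near-zero divergence with nonzero curl is a vortex.

vortex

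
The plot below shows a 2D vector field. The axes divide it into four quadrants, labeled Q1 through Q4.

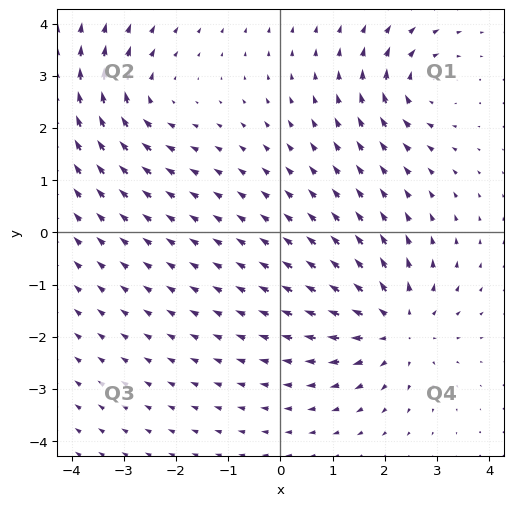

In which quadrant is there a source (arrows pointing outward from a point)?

The source sits at approximately (2.2, -1.8), which lies in quadrant Q4. The divergence there is about +4, positive as expected for a source.

Q4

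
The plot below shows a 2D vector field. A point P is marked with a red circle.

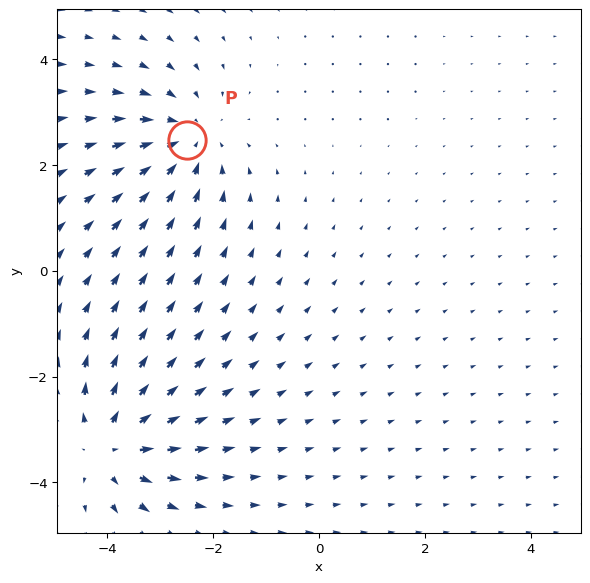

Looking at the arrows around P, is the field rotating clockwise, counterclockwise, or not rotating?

not rotating

Near P at (-2.5, 2.5) the arrows show no circulation. The curl there is ≈0.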